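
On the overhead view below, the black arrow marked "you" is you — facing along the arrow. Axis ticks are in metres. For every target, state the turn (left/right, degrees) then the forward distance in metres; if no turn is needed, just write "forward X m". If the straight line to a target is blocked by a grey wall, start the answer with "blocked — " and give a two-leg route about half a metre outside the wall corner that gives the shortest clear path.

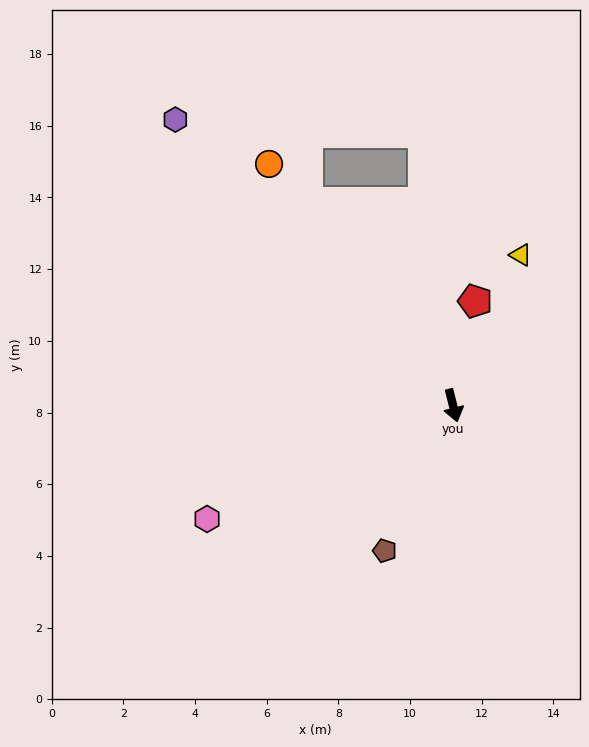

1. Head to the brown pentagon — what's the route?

turn right 39°, forward 4.5 m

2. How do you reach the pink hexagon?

turn right 79°, forward 7.6 m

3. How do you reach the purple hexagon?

turn right 150°, forward 11.1 m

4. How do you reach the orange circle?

turn right 157°, forward 8.5 m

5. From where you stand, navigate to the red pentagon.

turn left 154°, forward 3.0 m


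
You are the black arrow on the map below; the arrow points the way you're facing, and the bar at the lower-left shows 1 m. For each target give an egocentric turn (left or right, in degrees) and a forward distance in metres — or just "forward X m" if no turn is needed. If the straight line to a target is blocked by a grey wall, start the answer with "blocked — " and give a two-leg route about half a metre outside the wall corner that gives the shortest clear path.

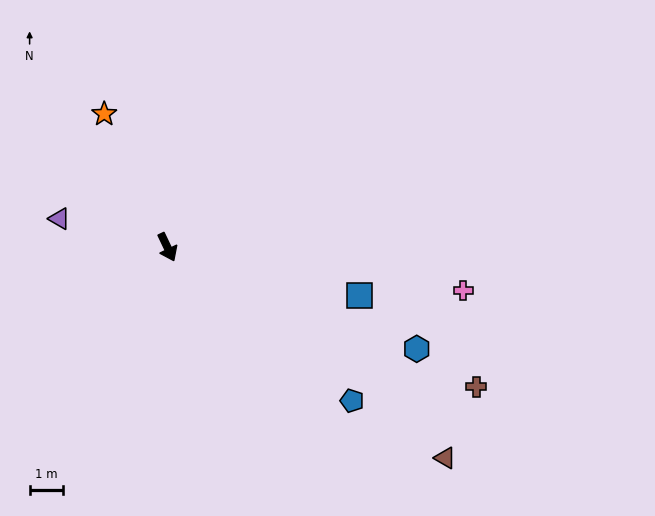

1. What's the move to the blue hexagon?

turn left 42°, forward 8.0 m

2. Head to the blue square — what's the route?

turn left 50°, forward 5.9 m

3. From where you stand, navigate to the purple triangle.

turn right 130°, forward 3.3 m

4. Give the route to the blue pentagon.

turn left 25°, forward 7.1 m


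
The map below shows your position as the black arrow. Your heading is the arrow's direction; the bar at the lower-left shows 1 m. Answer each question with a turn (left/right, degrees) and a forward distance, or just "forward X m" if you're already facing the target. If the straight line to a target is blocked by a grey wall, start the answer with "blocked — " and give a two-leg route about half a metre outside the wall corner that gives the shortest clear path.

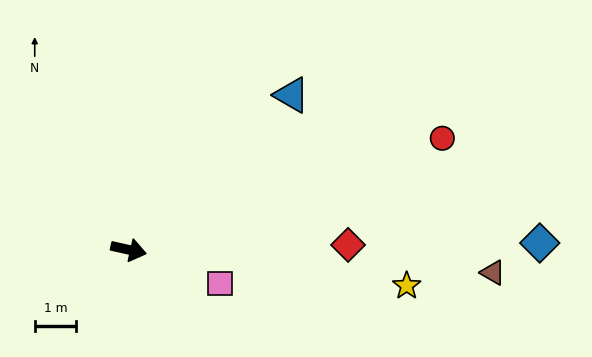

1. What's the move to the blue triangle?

turn left 56°, forward 5.4 m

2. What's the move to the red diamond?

turn left 14°, forward 5.3 m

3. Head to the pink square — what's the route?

turn right 8°, forward 2.3 m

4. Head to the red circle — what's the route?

turn left 32°, forward 8.0 m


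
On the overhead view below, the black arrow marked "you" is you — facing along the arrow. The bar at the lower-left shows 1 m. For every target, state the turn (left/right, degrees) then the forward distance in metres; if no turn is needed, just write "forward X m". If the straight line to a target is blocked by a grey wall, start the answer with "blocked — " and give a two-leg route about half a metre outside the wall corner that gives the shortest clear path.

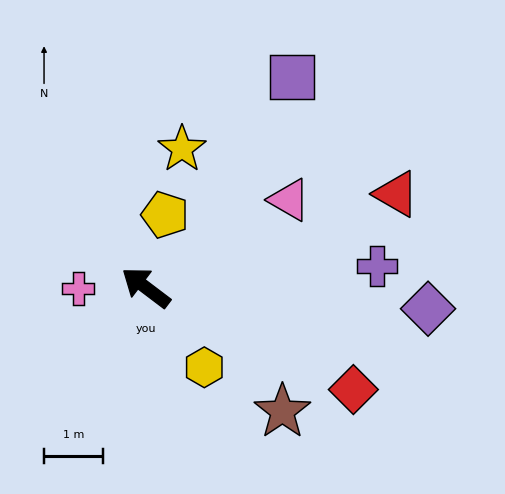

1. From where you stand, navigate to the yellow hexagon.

turn left 163°, forward 1.7 m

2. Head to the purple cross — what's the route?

turn right 138°, forward 4.0 m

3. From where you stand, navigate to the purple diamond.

turn right 147°, forward 4.8 m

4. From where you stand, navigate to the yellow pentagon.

turn right 68°, forward 1.3 m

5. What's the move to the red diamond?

turn right 169°, forward 3.9 m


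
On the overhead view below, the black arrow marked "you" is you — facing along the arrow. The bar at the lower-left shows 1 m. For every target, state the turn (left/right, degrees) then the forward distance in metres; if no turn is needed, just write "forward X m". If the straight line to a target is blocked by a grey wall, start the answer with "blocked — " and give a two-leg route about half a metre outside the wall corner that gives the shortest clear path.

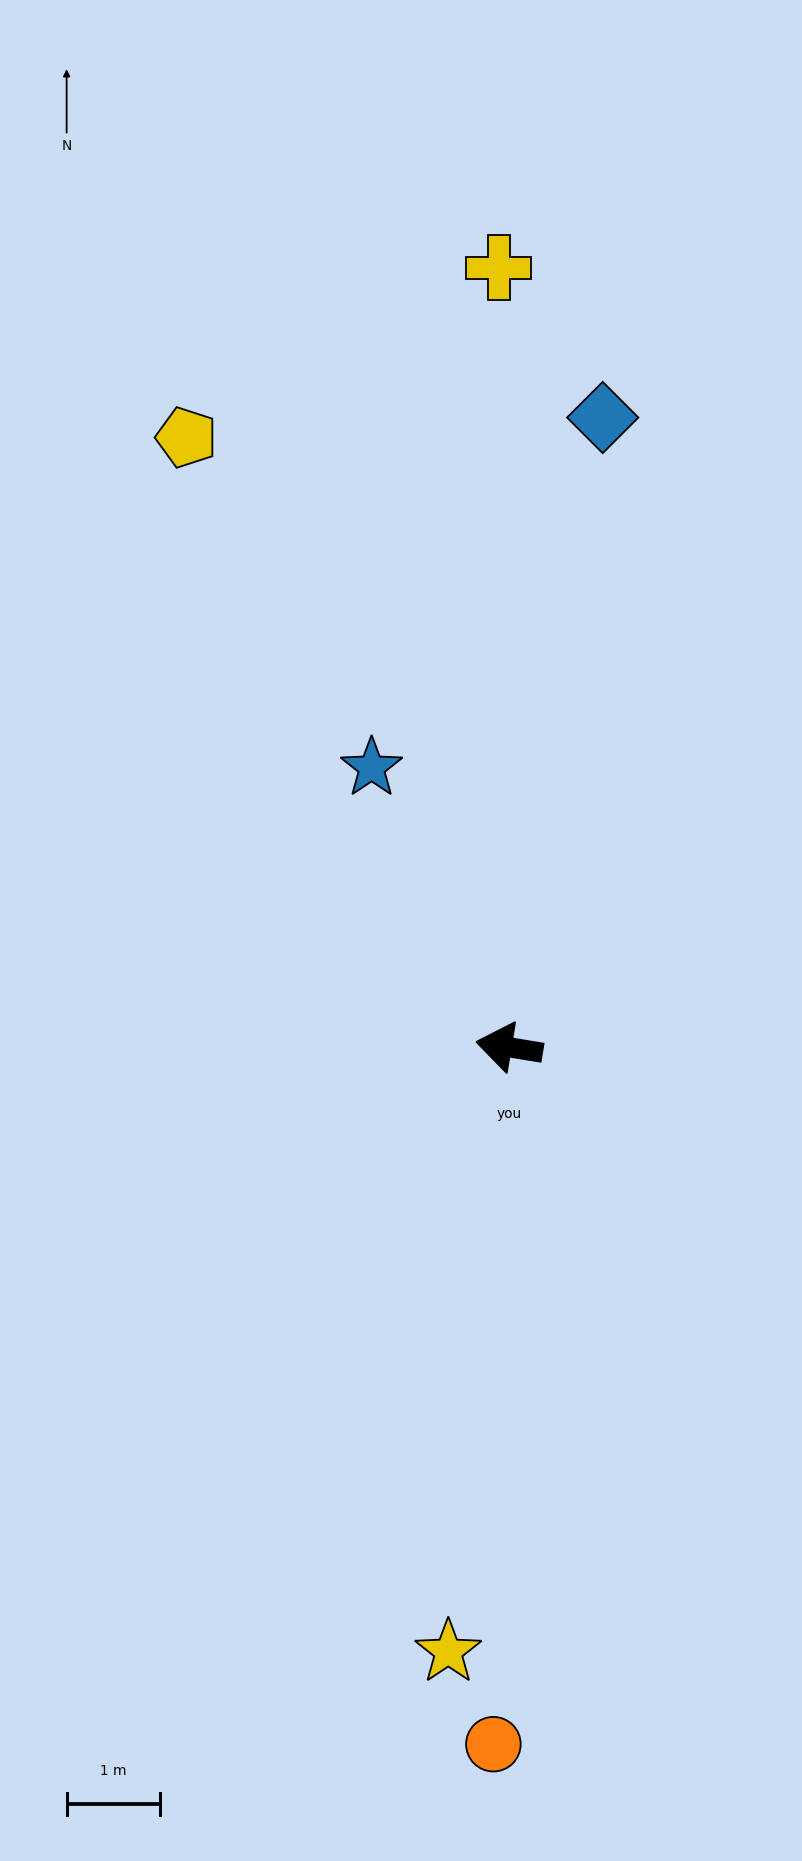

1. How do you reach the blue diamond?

turn right 89°, forward 6.9 m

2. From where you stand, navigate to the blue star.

turn right 54°, forward 3.4 m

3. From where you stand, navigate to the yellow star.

turn left 94°, forward 6.5 m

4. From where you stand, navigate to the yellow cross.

turn right 80°, forward 8.4 m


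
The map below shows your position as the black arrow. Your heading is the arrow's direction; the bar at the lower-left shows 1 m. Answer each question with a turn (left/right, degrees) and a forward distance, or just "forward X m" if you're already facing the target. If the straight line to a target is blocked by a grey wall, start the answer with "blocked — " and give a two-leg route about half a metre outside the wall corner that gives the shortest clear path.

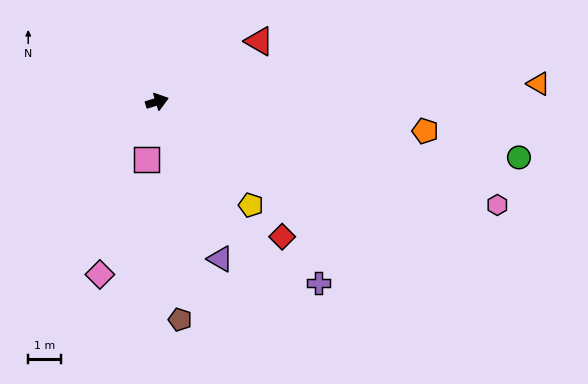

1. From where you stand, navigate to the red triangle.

turn left 14°, forward 3.7 m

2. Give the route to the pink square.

turn right 117°, forward 1.8 m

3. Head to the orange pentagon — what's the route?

turn right 23°, forward 8.3 m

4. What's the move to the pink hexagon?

turn right 34°, forward 11.0 m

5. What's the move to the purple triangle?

turn right 85°, forward 5.2 m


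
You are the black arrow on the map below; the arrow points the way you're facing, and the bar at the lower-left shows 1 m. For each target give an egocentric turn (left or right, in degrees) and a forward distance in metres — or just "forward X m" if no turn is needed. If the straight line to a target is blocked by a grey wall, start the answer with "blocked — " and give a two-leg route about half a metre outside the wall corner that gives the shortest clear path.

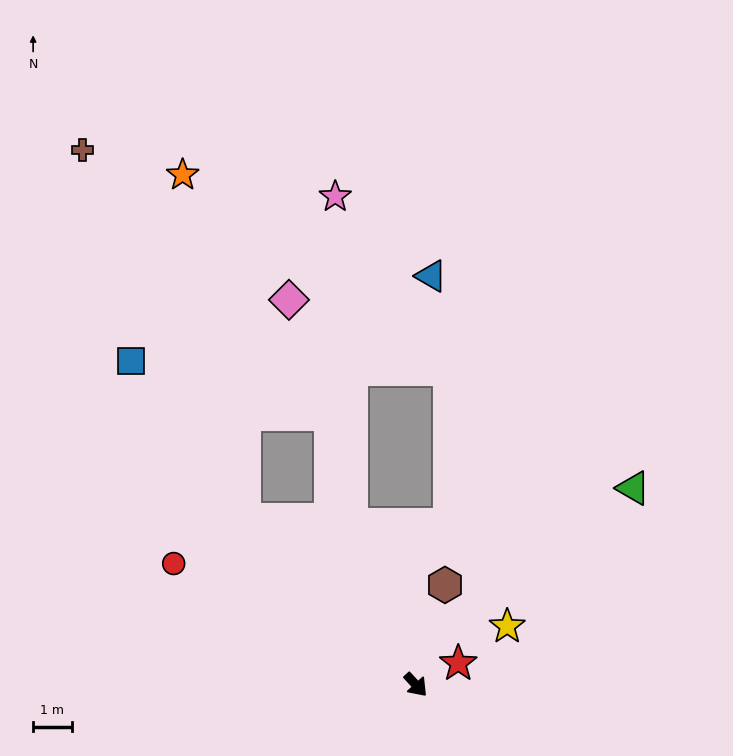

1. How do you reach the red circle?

turn right 159°, forward 7.0 m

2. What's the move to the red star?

turn left 74°, forward 1.2 m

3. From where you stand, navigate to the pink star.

blocked — turn left 159°, forward 4.5 m, then turn right 19°, forward 8.5 m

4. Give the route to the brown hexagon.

turn left 121°, forward 2.7 m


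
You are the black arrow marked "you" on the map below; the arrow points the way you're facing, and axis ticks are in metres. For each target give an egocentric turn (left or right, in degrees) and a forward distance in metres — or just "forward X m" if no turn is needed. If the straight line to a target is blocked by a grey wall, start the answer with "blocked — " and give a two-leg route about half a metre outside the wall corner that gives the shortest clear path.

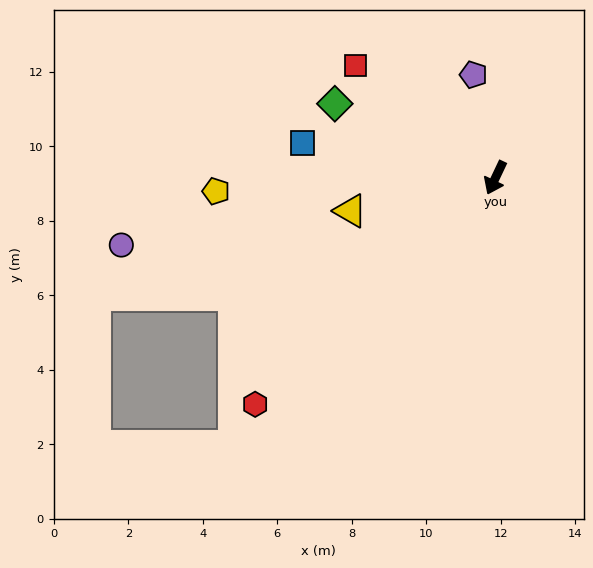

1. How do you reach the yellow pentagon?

turn right 62°, forward 7.5 m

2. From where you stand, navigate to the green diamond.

turn right 89°, forward 4.7 m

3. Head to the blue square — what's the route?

turn right 75°, forward 5.3 m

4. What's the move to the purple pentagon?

turn right 143°, forward 2.8 m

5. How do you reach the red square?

turn right 103°, forward 4.8 m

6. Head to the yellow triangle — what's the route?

turn right 52°, forward 4.0 m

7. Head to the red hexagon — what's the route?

turn right 21°, forward 8.9 m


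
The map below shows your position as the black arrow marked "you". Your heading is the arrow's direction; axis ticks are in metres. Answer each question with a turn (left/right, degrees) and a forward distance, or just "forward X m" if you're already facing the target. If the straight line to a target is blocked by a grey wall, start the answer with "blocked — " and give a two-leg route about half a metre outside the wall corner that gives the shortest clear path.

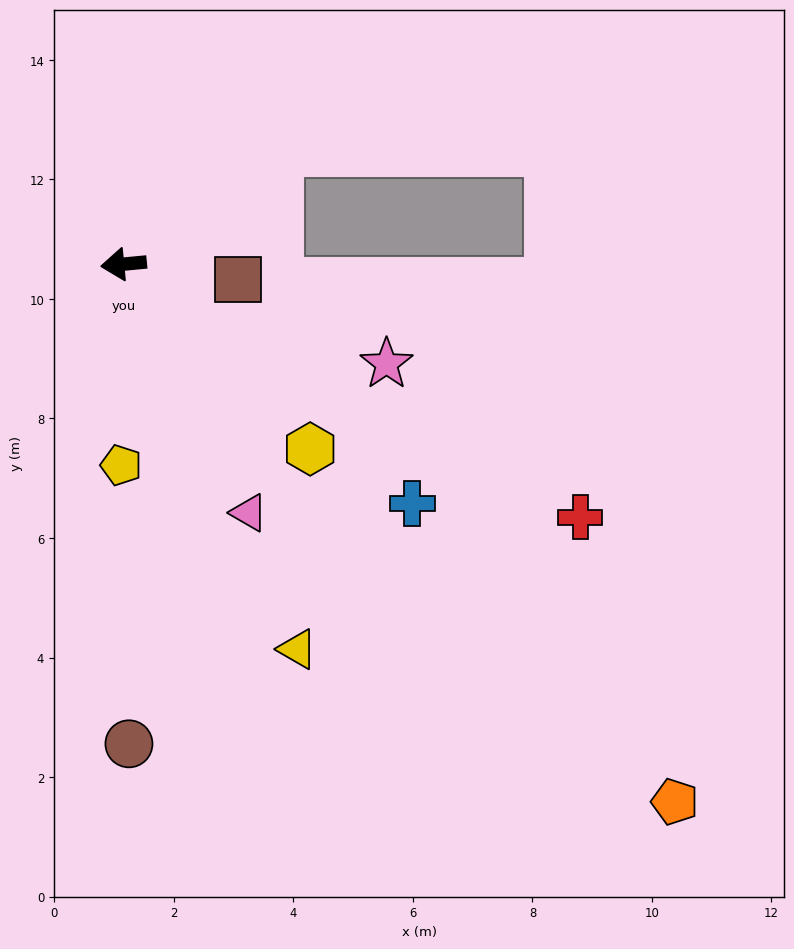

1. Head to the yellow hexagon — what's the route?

turn left 130°, forward 4.4 m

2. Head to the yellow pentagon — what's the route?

turn left 84°, forward 3.4 m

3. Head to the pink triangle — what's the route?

turn left 111°, forward 4.7 m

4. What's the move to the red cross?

turn left 146°, forward 8.7 m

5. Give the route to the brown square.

turn left 167°, forward 1.9 m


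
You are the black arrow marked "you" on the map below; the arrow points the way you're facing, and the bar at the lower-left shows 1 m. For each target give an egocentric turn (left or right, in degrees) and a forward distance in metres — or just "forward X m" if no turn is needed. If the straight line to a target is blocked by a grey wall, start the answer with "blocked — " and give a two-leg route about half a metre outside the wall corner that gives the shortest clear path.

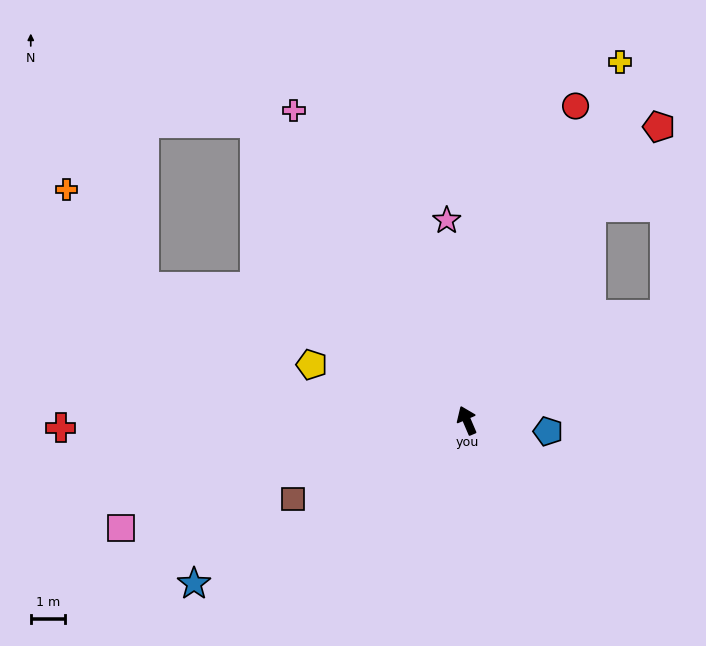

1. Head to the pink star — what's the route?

turn right 17°, forward 5.8 m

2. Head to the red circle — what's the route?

turn right 42°, forward 9.7 m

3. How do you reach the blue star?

turn left 98°, forward 9.2 m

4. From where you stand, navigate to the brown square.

turn left 91°, forward 5.6 m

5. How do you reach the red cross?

turn left 68°, forward 11.8 m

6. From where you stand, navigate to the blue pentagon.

turn right 121°, forward 2.4 m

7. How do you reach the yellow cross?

turn right 46°, forward 11.3 m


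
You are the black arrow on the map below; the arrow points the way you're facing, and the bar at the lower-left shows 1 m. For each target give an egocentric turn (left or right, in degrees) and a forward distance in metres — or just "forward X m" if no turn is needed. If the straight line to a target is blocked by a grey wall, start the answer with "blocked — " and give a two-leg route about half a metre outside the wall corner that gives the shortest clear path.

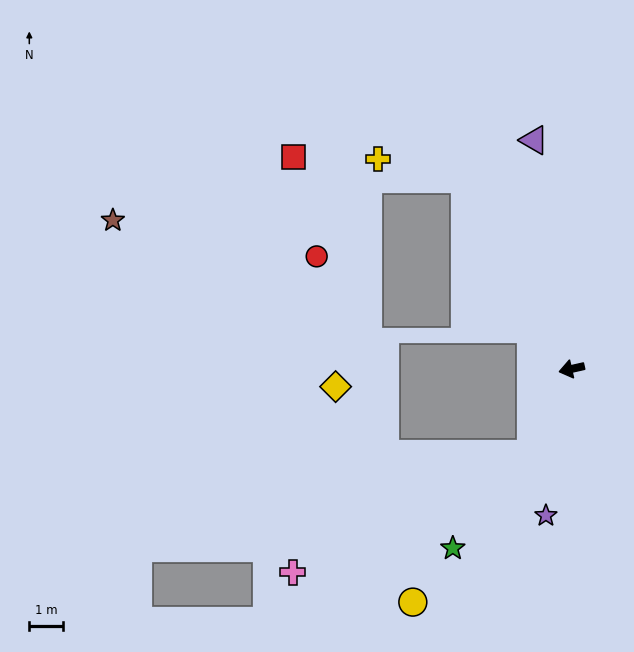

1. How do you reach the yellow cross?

blocked — turn right 73°, forward 6.5 m, then turn left 47°, forward 2.7 m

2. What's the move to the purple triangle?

turn right 93°, forward 7.0 m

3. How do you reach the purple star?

turn left 67°, forward 4.5 m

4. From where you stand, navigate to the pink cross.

blocked — turn left 52°, forward 2.8 m, then turn right 38°, forward 8.0 m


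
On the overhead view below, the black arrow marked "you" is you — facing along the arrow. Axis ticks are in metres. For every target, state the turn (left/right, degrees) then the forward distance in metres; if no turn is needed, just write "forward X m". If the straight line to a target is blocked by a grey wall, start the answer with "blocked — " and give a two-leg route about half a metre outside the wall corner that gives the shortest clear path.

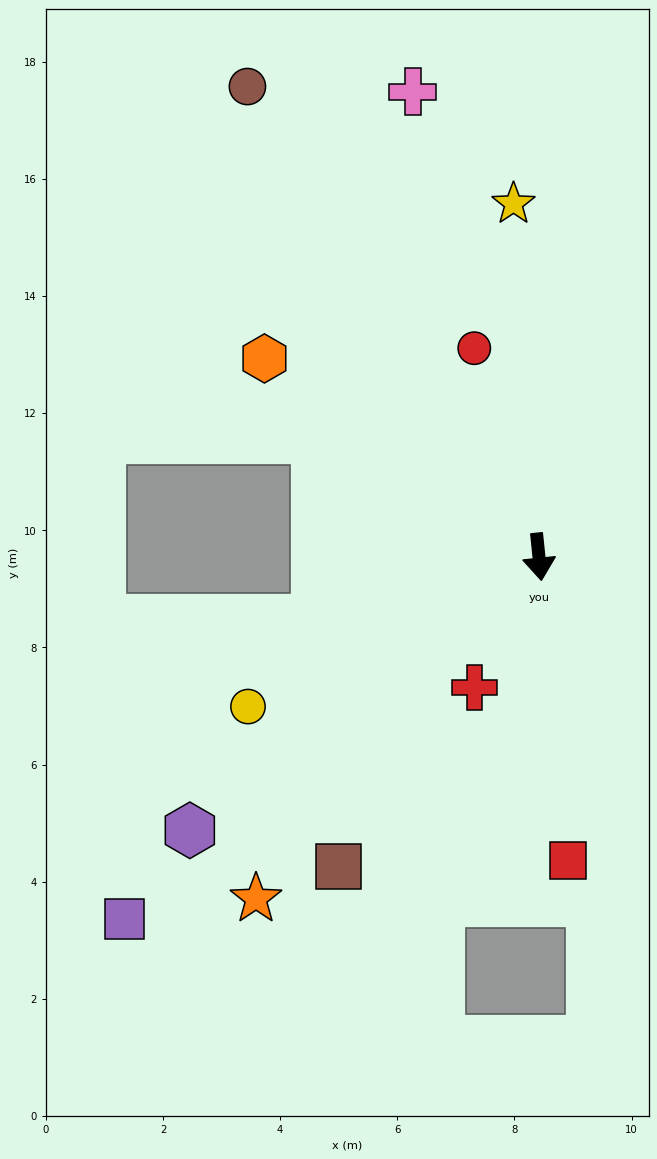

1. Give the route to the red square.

forward 5.2 m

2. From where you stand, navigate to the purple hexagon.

turn right 58°, forward 7.6 m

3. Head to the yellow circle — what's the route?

turn right 69°, forward 5.6 m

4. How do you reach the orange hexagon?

turn right 132°, forward 5.8 m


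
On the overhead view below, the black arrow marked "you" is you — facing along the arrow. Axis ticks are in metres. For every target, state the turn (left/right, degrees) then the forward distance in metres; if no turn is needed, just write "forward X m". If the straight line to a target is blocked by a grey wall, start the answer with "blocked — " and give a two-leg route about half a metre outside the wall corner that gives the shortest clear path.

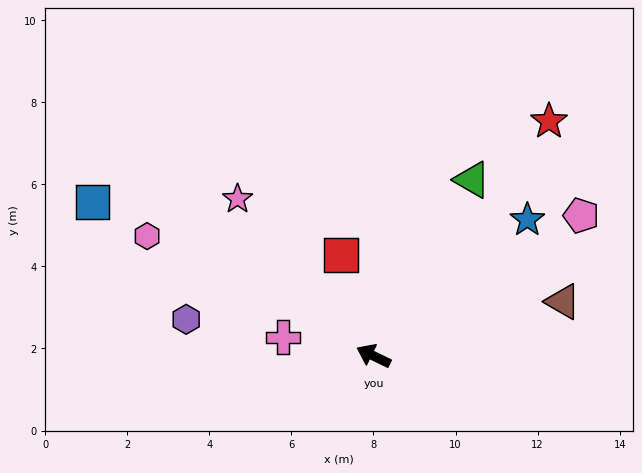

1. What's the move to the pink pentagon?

turn right 120°, forward 6.1 m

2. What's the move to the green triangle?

turn right 93°, forward 4.9 m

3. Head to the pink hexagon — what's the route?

forward 6.2 m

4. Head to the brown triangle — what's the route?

turn right 138°, forward 4.8 m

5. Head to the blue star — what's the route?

turn right 113°, forward 5.0 m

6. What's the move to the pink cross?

turn left 14°, forward 2.2 m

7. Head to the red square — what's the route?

turn right 46°, forward 2.6 m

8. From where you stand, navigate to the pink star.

turn right 23°, forward 5.1 m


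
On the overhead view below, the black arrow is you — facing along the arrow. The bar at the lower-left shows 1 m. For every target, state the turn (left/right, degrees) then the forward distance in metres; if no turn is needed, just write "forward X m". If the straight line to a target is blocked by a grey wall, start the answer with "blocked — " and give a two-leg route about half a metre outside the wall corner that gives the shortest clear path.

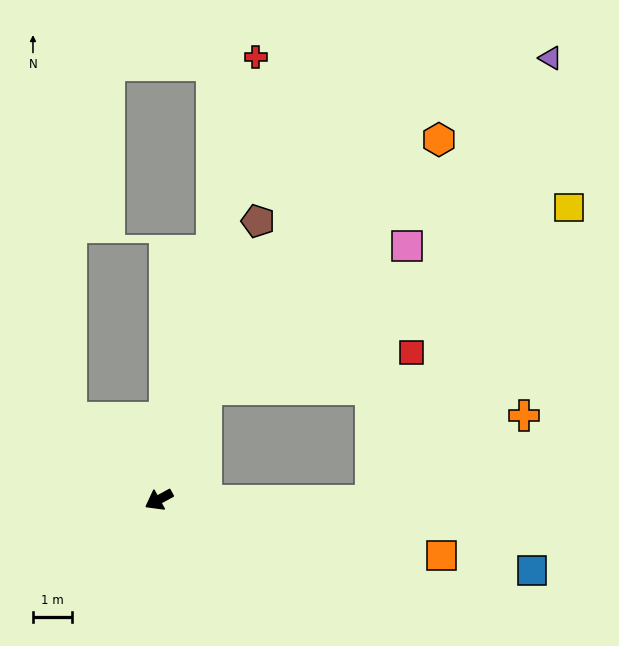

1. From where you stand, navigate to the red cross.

turn right 131°, forward 11.5 m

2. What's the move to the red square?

blocked — turn right 141°, forward 3.1 m, then turn right 58°, forward 5.3 m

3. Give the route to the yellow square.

blocked — turn right 141°, forward 3.1 m, then turn right 41°, forward 10.3 m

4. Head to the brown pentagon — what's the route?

turn right 138°, forward 7.5 m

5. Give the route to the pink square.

blocked — turn right 141°, forward 3.1 m, then turn right 32°, forward 6.3 m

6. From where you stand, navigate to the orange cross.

blocked — turn left 151°, forward 5.4 m, then turn left 30°, forward 4.5 m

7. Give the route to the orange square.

turn left 140°, forward 7.3 m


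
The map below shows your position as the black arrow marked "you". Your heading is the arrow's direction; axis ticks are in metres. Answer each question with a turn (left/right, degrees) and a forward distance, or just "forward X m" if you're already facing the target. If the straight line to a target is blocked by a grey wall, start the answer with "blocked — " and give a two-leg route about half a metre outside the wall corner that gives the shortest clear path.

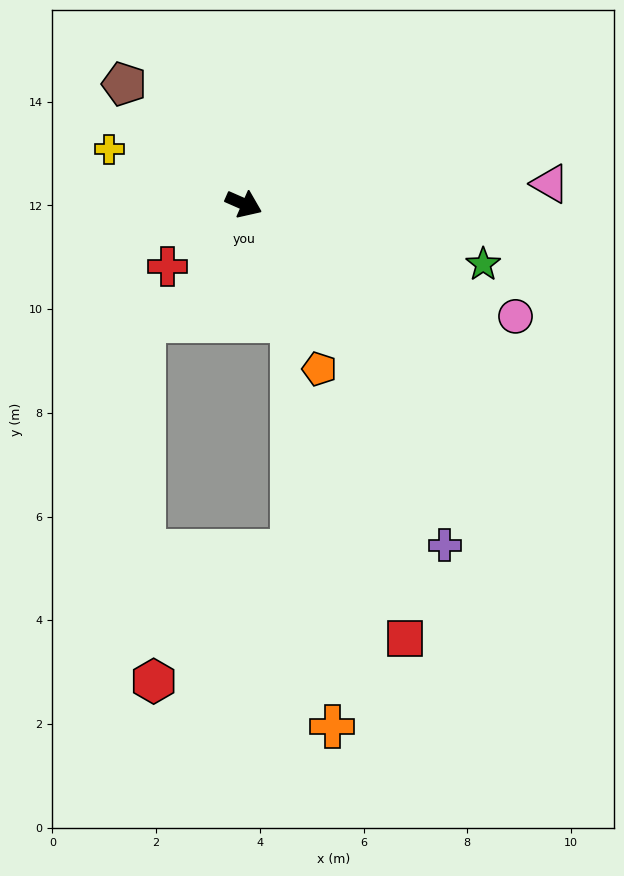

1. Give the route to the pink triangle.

turn left 27°, forward 5.9 m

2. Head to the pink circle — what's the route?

forward 5.7 m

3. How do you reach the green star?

turn left 10°, forward 4.8 m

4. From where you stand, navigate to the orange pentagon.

turn right 42°, forward 3.5 m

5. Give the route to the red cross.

turn right 117°, forward 1.9 m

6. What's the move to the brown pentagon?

turn left 159°, forward 3.3 m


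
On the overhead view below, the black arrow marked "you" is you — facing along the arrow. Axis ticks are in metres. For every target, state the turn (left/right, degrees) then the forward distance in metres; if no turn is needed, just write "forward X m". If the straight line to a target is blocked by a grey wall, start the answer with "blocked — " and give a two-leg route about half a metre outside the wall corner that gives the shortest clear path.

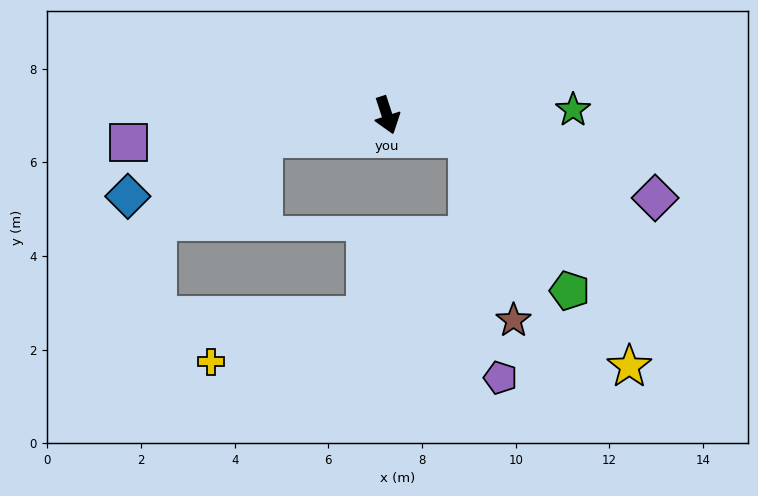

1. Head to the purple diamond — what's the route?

turn left 55°, forward 6.0 m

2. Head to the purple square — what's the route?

turn right 102°, forward 5.5 m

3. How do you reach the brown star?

blocked — turn left 56°, forward 1.8 m, then turn right 60°, forward 4.0 m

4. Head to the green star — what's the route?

turn left 74°, forward 4.0 m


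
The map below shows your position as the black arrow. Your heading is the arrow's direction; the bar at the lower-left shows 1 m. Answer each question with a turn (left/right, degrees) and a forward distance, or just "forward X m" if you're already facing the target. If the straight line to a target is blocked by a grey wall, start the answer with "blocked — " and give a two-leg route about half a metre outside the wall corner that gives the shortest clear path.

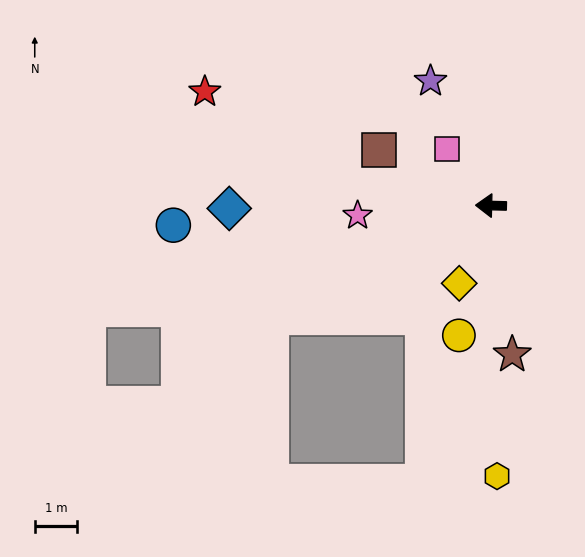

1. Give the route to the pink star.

turn left 6°, forward 3.2 m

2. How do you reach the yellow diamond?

turn left 69°, forward 2.0 m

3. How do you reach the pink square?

turn right 51°, forward 1.7 m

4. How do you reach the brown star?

turn left 99°, forward 3.5 m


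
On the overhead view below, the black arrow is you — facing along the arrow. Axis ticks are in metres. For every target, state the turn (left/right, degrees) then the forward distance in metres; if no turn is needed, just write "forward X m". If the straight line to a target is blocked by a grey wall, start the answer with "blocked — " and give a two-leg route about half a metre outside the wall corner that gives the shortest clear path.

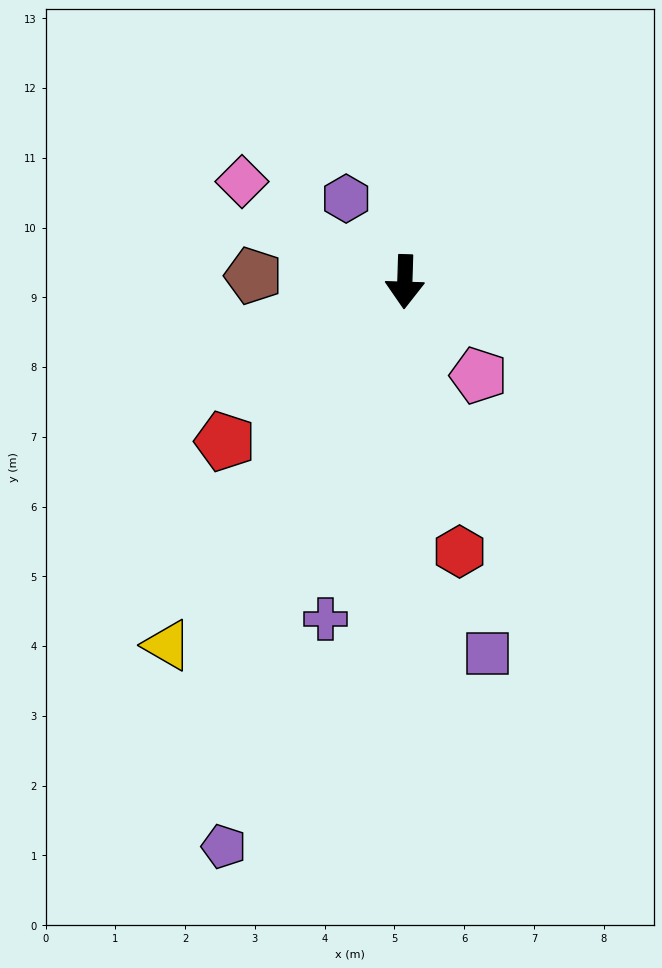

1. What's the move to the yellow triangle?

turn right 31°, forward 6.2 m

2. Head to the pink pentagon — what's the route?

turn left 40°, forward 1.7 m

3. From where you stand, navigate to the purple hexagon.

turn right 143°, forward 1.5 m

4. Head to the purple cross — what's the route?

turn right 11°, forward 5.0 m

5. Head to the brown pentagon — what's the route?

turn right 90°, forward 2.2 m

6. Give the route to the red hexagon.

turn left 13°, forward 3.9 m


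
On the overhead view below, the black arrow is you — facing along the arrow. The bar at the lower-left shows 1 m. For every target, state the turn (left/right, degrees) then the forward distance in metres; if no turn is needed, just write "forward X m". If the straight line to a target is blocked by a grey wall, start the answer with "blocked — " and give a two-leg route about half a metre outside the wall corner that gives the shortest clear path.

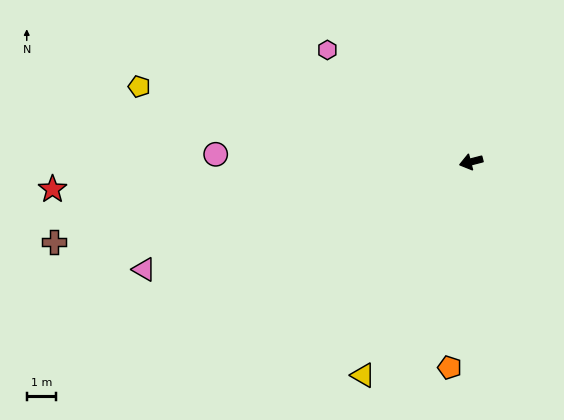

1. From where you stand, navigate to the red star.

turn right 11°, forward 14.1 m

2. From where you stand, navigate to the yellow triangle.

turn left 49°, forward 8.1 m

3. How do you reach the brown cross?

turn right 4°, forward 14.3 m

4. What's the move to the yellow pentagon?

turn right 27°, forward 11.5 m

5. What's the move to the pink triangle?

turn left 4°, forward 11.6 m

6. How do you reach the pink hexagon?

turn right 52°, forward 6.1 m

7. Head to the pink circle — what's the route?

turn right 16°, forward 8.6 m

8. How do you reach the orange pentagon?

turn left 70°, forward 7.0 m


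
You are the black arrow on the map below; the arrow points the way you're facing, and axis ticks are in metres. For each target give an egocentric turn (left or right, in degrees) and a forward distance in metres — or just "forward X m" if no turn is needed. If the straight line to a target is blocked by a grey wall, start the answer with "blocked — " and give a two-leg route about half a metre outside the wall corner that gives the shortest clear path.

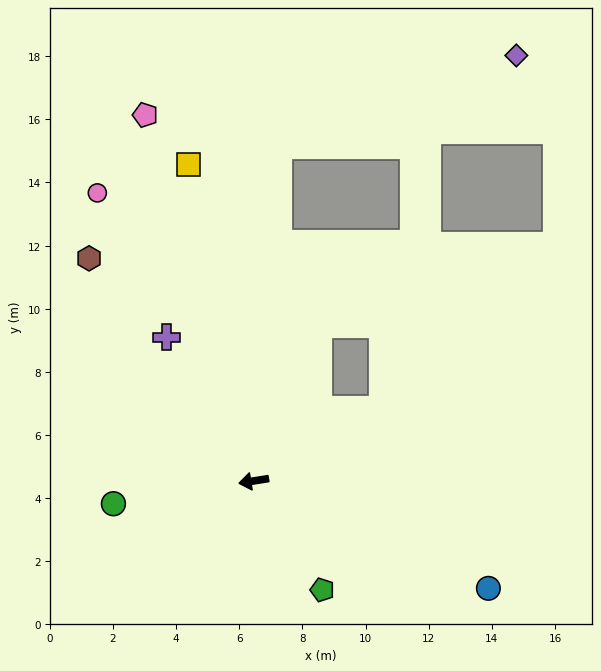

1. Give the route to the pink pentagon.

turn right 83°, forward 12.1 m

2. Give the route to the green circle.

forward 4.5 m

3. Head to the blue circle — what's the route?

turn left 146°, forward 8.2 m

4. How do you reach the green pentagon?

turn left 113°, forward 4.1 m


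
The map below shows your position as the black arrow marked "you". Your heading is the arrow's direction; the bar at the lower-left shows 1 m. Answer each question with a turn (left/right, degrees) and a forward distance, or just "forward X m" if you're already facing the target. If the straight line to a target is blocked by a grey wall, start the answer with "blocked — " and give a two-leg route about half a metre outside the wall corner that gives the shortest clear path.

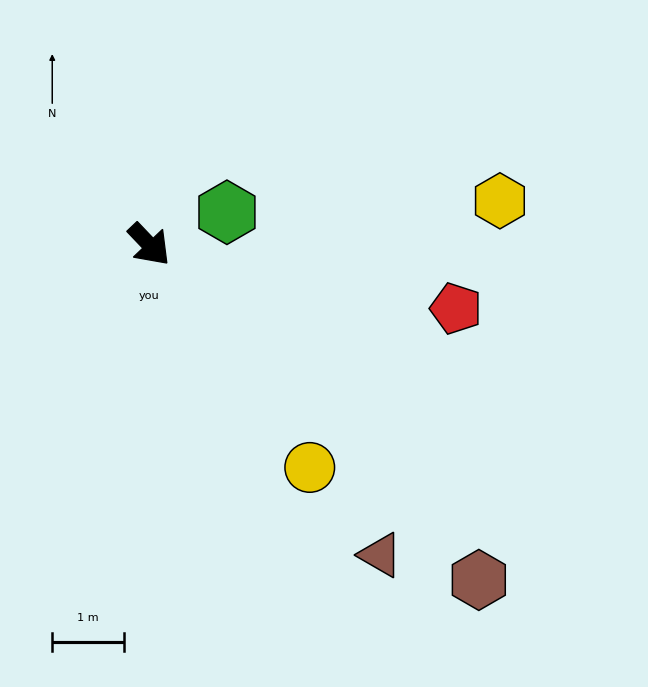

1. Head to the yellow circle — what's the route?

turn right 8°, forward 3.8 m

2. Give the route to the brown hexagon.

forward 6.5 m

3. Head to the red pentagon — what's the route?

turn left 35°, forward 4.3 m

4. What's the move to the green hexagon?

turn left 69°, forward 1.2 m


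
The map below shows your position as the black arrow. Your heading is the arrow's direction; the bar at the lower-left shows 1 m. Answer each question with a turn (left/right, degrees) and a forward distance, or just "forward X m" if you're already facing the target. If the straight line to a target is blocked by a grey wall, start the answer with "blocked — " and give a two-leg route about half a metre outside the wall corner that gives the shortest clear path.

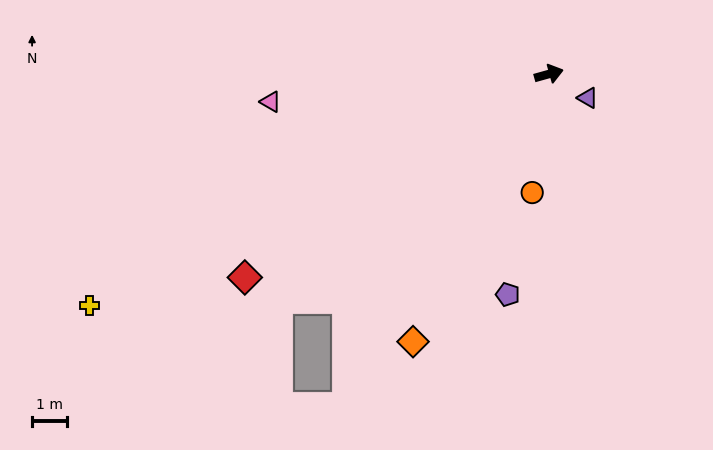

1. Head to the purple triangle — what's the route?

turn right 47°, forward 1.3 m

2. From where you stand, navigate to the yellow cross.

turn right 169°, forward 14.8 m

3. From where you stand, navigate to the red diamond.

turn right 162°, forward 10.5 m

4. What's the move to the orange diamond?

turn right 132°, forward 8.6 m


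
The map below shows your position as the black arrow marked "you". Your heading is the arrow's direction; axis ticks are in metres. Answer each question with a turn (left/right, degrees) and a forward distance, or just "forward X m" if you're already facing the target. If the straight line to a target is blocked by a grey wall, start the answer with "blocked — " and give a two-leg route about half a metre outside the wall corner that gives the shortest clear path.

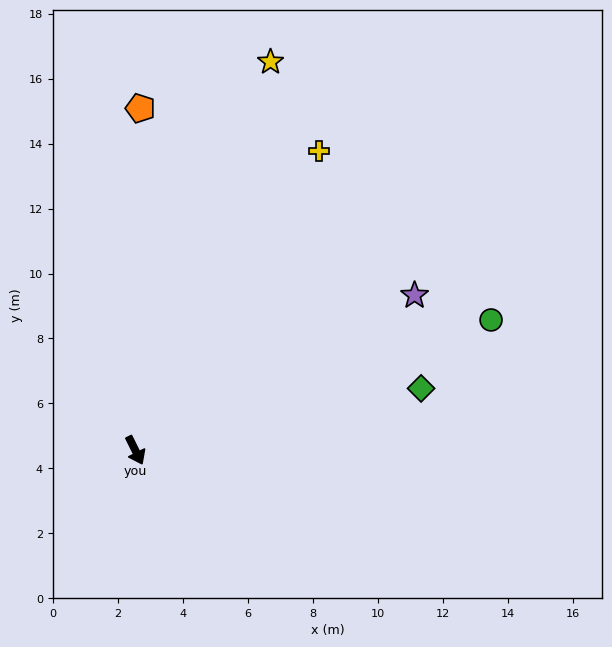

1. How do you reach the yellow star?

turn left 134°, forward 12.7 m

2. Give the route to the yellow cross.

turn left 122°, forward 10.8 m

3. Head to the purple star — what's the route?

turn left 93°, forward 9.8 m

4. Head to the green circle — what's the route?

turn left 84°, forward 11.7 m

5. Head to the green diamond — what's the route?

turn left 76°, forward 9.0 m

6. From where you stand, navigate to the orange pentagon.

turn left 153°, forward 10.5 m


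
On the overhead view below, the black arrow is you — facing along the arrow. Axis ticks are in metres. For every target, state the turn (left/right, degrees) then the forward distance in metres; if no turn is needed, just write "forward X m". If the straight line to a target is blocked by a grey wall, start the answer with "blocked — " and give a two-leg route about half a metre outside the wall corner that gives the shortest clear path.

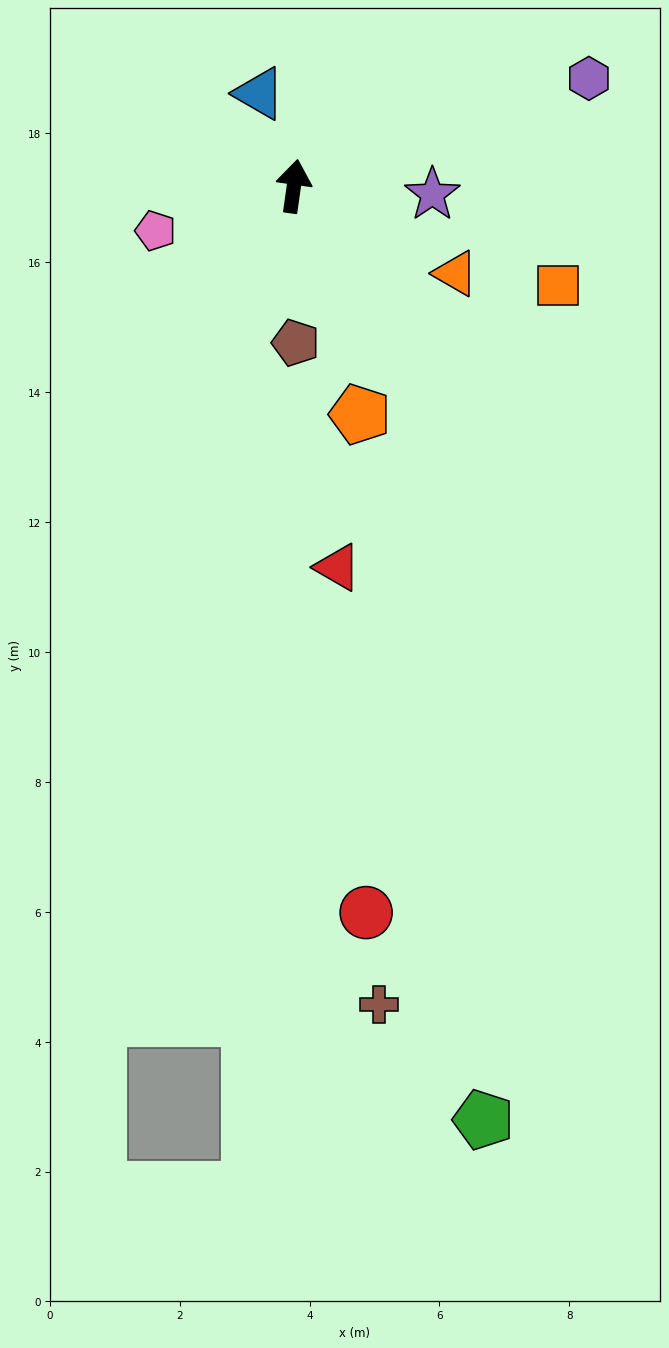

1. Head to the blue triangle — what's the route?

turn left 28°, forward 1.5 m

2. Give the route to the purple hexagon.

turn right 62°, forward 4.8 m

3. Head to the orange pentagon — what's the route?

turn right 156°, forward 3.7 m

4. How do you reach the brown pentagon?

turn right 171°, forward 2.4 m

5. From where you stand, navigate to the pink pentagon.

turn left 116°, forward 2.2 m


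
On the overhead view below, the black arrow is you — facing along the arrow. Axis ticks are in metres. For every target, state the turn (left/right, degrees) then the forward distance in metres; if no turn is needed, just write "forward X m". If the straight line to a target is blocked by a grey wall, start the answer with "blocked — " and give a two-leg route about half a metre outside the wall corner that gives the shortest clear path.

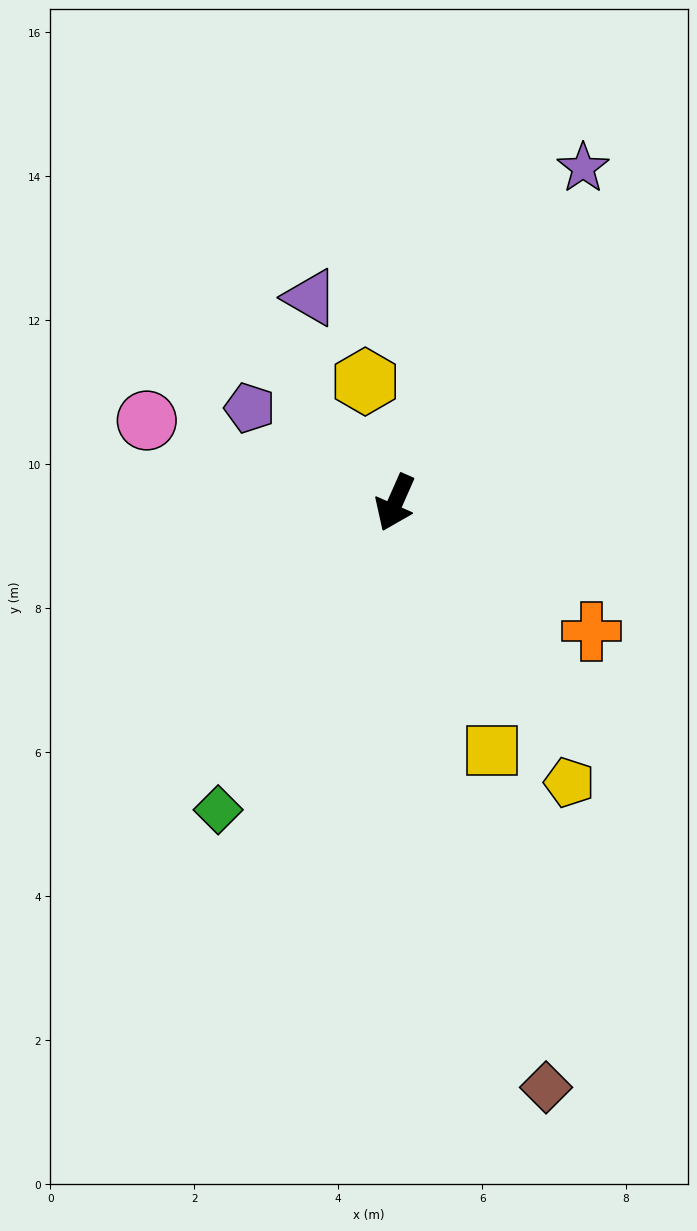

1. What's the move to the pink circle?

turn right 84°, forward 3.6 m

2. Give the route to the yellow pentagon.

turn left 56°, forward 4.6 m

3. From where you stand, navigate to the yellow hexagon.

turn right 142°, forward 1.7 m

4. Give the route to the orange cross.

turn left 81°, forward 3.3 m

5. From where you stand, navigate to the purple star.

turn left 175°, forward 5.3 m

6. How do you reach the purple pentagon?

turn right 99°, forward 2.4 m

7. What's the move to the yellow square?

turn left 45°, forward 3.7 m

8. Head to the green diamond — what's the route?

turn right 6°, forward 4.9 m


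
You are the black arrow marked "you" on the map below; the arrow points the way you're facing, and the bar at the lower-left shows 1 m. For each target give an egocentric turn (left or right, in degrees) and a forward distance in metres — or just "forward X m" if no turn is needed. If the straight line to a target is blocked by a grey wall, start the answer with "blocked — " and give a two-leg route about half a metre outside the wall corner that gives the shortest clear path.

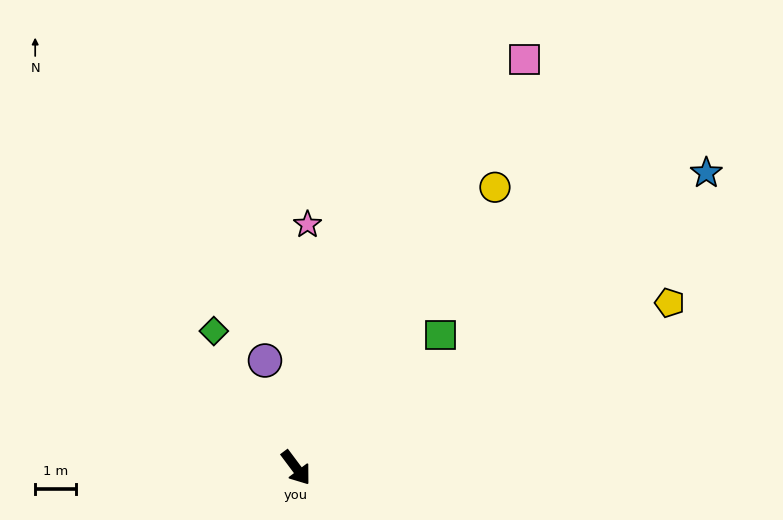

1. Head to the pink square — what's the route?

turn left 114°, forward 11.3 m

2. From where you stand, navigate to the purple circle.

turn left 159°, forward 2.7 m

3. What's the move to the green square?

turn left 96°, forward 4.8 m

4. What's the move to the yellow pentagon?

turn left 77°, forward 9.9 m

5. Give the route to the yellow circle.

turn left 108°, forward 8.3 m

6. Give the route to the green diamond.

turn left 174°, forward 3.9 m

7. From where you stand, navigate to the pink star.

turn left 140°, forward 5.9 m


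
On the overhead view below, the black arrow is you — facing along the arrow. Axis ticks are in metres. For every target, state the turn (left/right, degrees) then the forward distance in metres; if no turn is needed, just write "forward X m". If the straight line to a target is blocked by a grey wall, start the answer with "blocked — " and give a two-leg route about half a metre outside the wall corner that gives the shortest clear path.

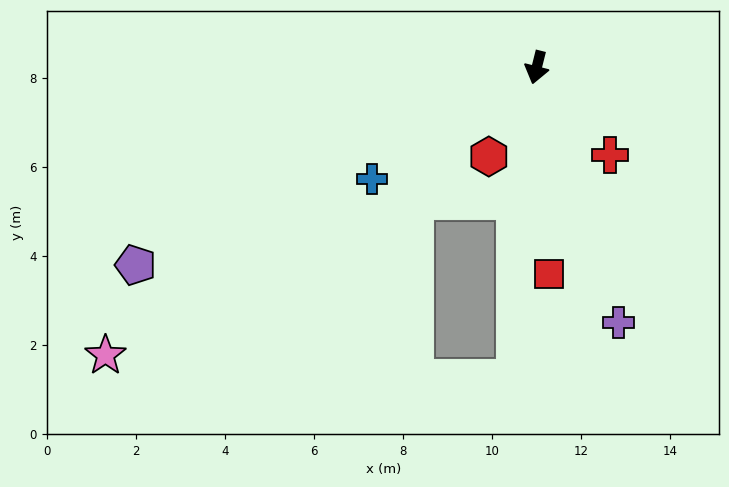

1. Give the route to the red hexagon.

turn right 14°, forward 2.3 m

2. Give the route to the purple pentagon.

turn right 50°, forward 10.1 m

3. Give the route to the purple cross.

turn left 32°, forward 6.0 m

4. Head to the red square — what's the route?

turn left 18°, forward 4.6 m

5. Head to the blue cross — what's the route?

turn right 42°, forward 4.5 m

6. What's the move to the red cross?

turn left 54°, forward 2.6 m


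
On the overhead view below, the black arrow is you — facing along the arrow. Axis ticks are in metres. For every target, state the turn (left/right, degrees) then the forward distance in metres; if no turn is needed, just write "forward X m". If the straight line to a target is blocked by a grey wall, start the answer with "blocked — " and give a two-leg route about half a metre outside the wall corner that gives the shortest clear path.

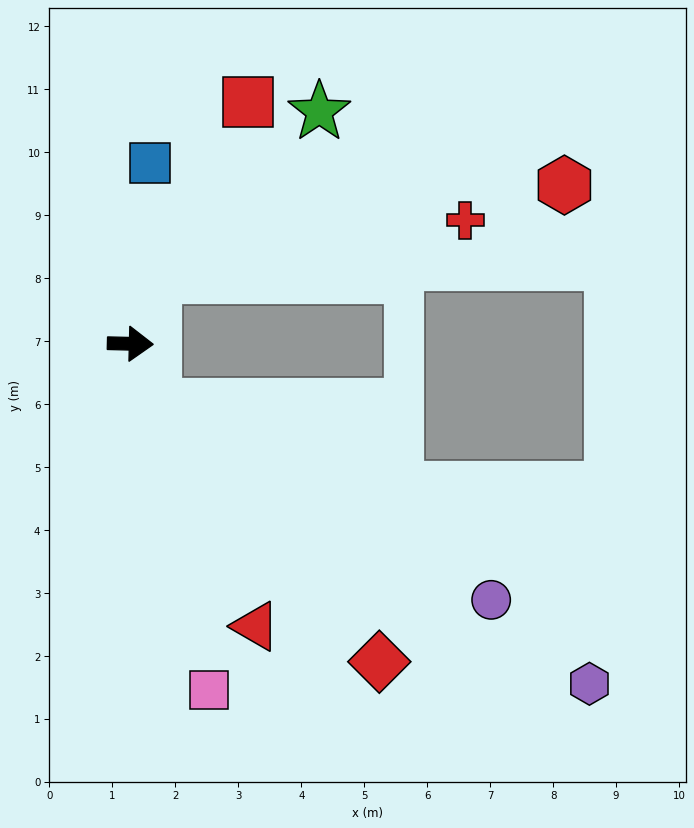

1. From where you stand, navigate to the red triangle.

turn right 65°, forward 4.9 m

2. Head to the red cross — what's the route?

blocked — turn left 72°, forward 1.1 m, then turn right 60°, forward 5.0 m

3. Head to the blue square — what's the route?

turn left 85°, forward 2.9 m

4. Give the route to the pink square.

turn right 76°, forward 5.6 m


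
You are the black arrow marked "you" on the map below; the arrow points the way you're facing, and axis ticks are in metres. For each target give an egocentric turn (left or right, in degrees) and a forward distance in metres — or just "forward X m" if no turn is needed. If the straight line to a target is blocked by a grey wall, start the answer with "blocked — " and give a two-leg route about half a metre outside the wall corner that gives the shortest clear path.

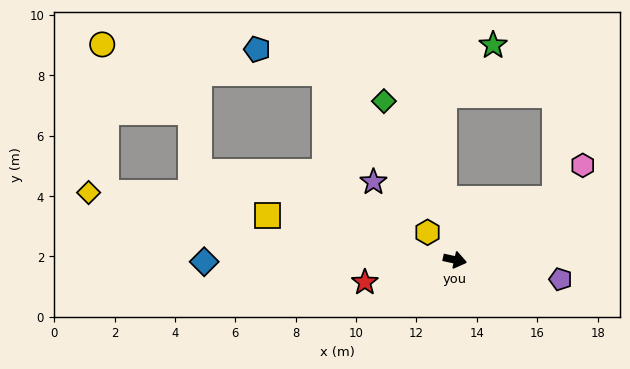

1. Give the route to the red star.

turn right 154°, forward 3.1 m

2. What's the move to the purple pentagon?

forward 3.6 m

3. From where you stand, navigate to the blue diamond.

turn right 167°, forward 8.3 m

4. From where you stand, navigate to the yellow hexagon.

turn left 147°, forward 1.3 m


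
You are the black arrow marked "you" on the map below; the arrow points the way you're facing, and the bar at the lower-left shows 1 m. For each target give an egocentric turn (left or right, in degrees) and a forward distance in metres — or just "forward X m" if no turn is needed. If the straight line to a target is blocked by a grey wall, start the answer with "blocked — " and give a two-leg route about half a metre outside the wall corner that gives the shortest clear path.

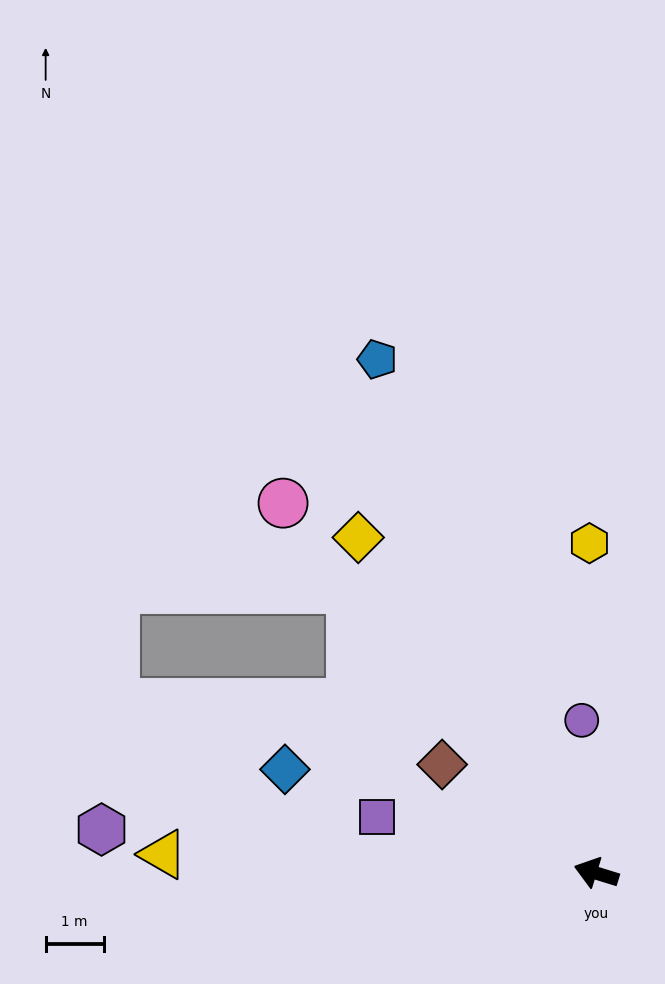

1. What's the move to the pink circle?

turn right 33°, forward 8.4 m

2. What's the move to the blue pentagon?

turn right 50°, forward 9.6 m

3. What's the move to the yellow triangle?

turn left 15°, forward 7.5 m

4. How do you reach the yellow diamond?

turn right 37°, forward 7.1 m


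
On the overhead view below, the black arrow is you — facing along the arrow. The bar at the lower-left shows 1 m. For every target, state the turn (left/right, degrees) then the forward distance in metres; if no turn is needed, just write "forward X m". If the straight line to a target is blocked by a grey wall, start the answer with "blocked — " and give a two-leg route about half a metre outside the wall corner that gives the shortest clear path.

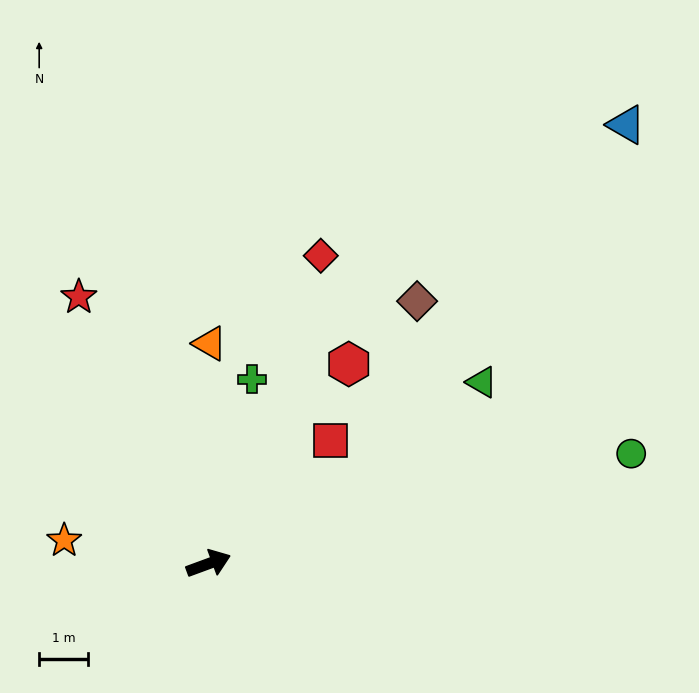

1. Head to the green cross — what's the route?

turn left 57°, forward 3.9 m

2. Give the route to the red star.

turn left 96°, forward 6.1 m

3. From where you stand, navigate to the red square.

turn left 25°, forward 3.5 m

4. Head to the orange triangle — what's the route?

turn left 70°, forward 4.5 m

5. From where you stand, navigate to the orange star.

turn left 151°, forward 3.0 m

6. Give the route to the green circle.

turn right 6°, forward 8.9 m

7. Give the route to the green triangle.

turn left 13°, forward 6.7 m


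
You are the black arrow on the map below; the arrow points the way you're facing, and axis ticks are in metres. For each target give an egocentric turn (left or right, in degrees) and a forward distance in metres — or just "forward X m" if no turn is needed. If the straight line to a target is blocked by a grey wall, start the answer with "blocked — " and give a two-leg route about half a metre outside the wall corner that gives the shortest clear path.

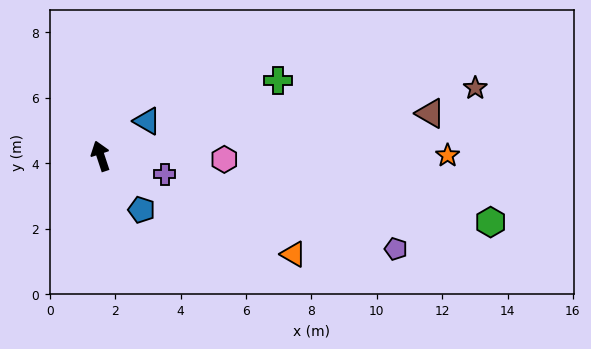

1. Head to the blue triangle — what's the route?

turn right 71°, forward 1.8 m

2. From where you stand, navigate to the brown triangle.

turn right 101°, forward 10.2 m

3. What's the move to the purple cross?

turn right 124°, forward 2.0 m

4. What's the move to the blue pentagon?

turn right 161°, forward 2.1 m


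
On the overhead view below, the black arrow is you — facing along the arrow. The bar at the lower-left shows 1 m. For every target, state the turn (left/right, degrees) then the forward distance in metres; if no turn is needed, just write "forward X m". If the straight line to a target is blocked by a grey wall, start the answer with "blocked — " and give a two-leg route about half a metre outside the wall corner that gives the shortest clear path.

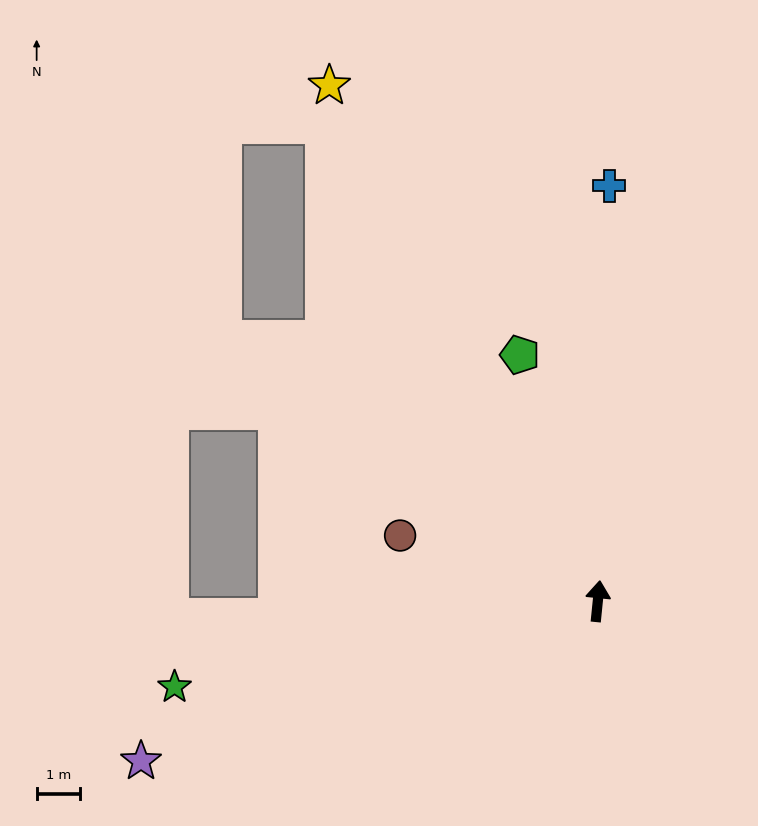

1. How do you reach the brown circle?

turn left 77°, forward 4.8 m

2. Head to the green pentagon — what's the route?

turn left 23°, forward 5.9 m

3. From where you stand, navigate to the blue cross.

turn left 4°, forward 9.5 m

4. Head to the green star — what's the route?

turn left 107°, forward 9.9 m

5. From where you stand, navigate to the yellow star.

turn left 33°, forward 13.3 m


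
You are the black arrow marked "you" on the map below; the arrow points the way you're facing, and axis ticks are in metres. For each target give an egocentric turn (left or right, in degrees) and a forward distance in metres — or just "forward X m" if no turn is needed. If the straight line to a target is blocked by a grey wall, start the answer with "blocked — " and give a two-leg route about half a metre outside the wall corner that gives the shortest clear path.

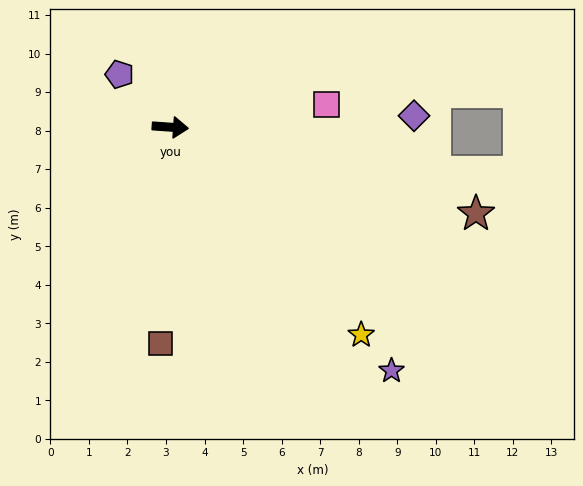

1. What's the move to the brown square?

turn right 88°, forward 5.6 m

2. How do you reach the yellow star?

turn right 43°, forward 7.3 m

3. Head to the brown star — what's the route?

turn right 12°, forward 8.2 m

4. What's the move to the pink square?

turn left 12°, forward 4.1 m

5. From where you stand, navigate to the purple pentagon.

turn left 138°, forward 1.9 m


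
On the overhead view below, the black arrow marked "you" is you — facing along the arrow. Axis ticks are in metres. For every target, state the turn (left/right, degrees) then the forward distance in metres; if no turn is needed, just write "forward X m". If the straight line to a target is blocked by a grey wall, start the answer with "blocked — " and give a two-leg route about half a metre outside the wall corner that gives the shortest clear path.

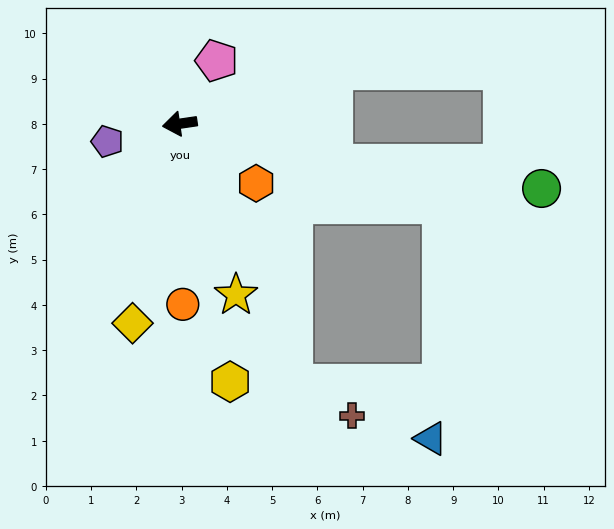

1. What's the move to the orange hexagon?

turn left 134°, forward 2.1 m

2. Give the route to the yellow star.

turn left 100°, forward 4.0 m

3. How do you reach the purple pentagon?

turn left 5°, forward 1.6 m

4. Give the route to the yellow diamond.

turn left 68°, forward 4.5 m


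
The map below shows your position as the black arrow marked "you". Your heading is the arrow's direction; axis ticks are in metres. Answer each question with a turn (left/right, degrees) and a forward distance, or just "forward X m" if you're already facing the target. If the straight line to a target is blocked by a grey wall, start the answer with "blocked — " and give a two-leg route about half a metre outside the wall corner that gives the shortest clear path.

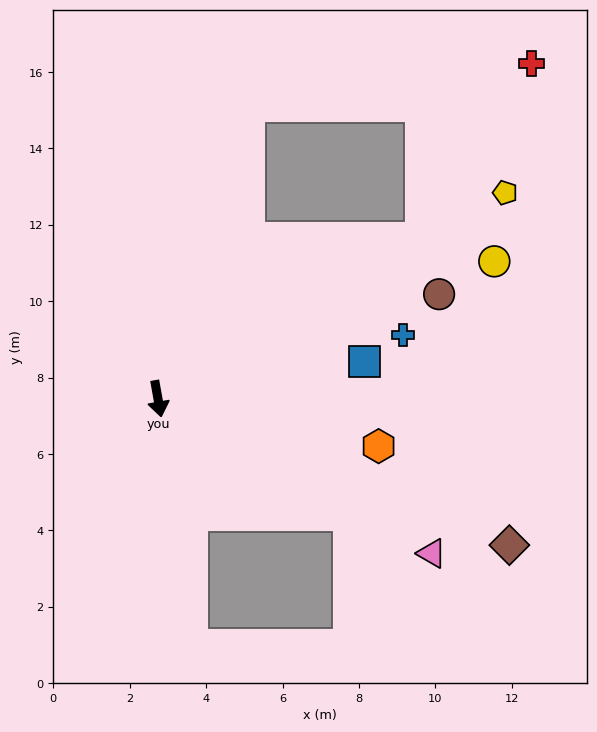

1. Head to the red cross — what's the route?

blocked — turn left 111°, forward 8.1 m, then turn left 27°, forward 5.4 m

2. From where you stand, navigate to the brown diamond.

turn left 57°, forward 10.0 m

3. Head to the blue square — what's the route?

turn left 90°, forward 5.5 m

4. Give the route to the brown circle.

turn left 100°, forward 7.9 m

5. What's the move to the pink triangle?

turn left 50°, forward 8.2 m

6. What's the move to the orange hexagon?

turn left 68°, forward 5.9 m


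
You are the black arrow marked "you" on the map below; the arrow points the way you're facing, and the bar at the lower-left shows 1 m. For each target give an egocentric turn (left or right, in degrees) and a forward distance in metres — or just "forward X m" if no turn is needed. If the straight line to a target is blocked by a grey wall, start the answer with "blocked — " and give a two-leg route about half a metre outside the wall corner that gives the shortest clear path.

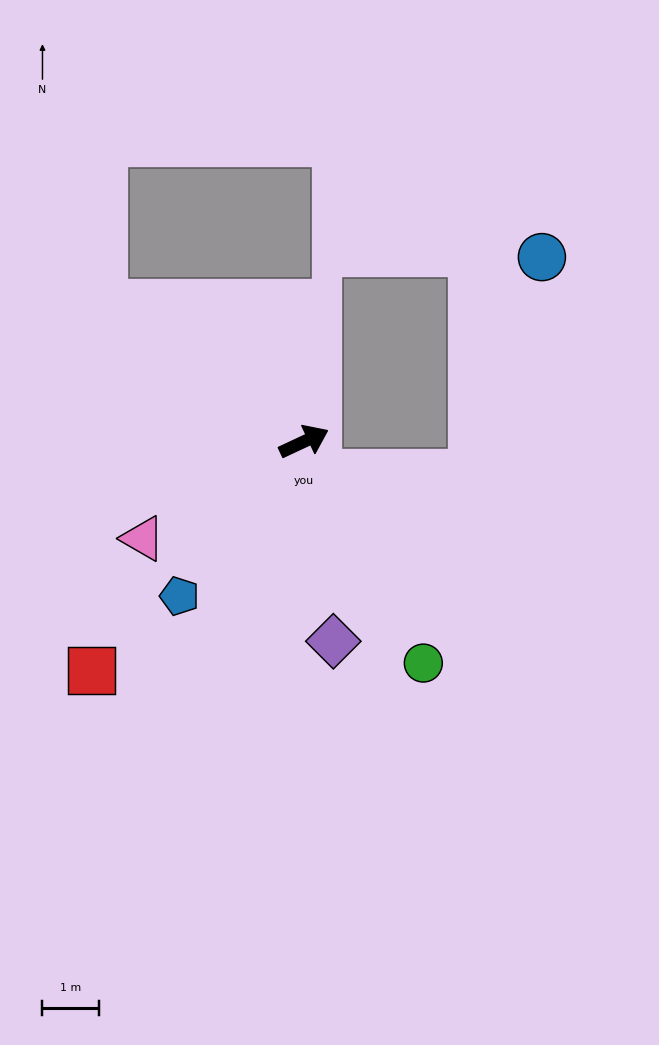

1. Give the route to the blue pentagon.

turn right 154°, forward 3.5 m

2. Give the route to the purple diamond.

turn right 107°, forward 3.6 m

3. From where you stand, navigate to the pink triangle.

turn right 174°, forward 3.4 m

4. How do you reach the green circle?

turn right 87°, forward 4.5 m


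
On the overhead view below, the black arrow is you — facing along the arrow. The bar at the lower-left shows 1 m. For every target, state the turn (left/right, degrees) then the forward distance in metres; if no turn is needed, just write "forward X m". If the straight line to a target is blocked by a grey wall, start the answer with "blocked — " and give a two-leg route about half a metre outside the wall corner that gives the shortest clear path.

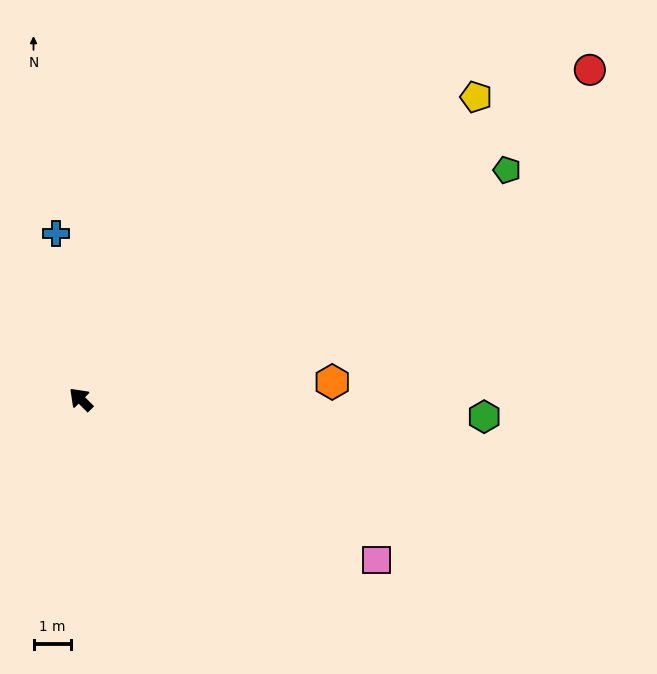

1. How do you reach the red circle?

turn right 102°, forward 16.1 m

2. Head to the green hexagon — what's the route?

turn right 137°, forward 10.7 m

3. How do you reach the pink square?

turn right 163°, forward 8.9 m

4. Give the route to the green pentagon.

turn right 107°, forward 12.8 m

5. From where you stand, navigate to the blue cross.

turn right 36°, forward 4.4 m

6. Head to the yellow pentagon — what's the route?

turn right 98°, forward 13.2 m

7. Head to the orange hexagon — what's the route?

turn right 131°, forward 6.7 m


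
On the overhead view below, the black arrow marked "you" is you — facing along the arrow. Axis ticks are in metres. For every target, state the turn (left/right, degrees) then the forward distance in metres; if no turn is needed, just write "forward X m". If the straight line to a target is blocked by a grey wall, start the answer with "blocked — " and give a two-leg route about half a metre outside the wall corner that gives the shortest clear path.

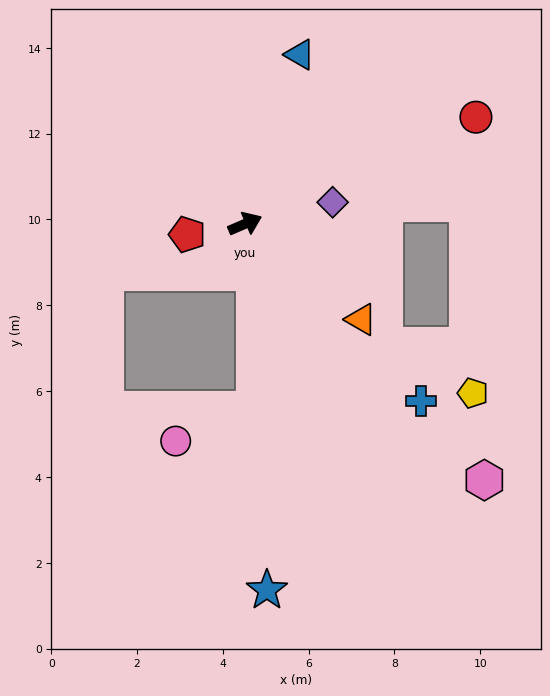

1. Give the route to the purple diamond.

turn right 9°, forward 2.1 m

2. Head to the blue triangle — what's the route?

turn left 49°, forward 4.1 m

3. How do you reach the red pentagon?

turn left 167°, forward 1.4 m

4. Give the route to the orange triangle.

turn right 63°, forward 3.5 m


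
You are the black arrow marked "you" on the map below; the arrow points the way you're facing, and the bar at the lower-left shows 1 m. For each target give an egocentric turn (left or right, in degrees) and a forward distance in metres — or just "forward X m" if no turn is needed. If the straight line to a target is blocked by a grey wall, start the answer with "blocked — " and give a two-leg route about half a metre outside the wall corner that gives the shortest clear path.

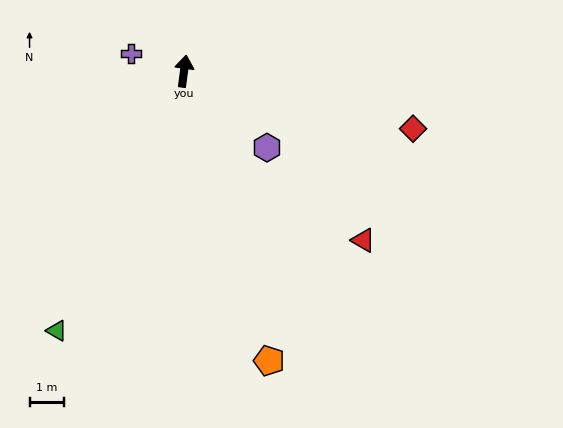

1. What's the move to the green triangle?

turn left 162°, forward 8.4 m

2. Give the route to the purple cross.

turn left 79°, forward 1.6 m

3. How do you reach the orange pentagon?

turn right 156°, forward 8.8 m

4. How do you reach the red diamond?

turn right 96°, forward 6.8 m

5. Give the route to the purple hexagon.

turn right 125°, forward 3.3 m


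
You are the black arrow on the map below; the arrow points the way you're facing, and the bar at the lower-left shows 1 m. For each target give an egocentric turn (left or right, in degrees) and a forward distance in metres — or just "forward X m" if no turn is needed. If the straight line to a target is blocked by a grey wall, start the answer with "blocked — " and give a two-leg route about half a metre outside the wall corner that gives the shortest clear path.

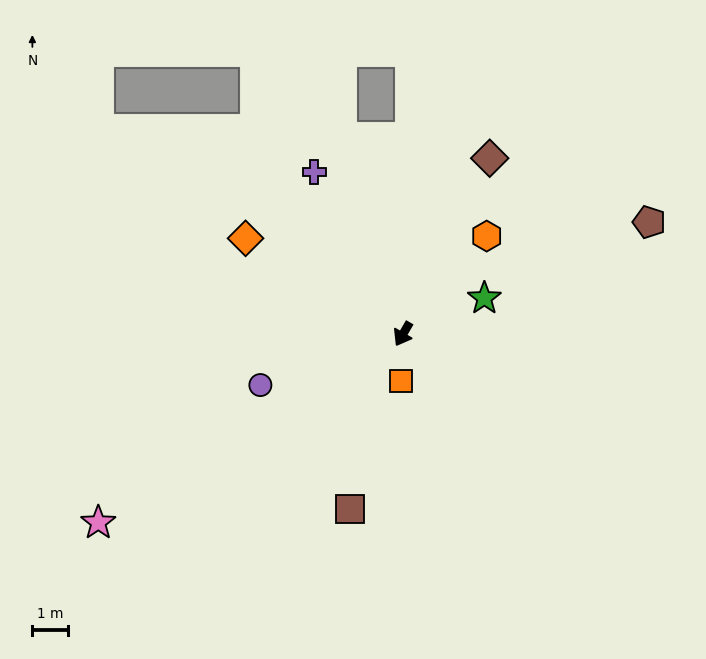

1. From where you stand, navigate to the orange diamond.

turn right 91°, forward 5.1 m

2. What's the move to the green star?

turn left 144°, forward 2.5 m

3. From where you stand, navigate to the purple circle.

turn right 40°, forward 4.2 m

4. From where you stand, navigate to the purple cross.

turn right 121°, forward 5.2 m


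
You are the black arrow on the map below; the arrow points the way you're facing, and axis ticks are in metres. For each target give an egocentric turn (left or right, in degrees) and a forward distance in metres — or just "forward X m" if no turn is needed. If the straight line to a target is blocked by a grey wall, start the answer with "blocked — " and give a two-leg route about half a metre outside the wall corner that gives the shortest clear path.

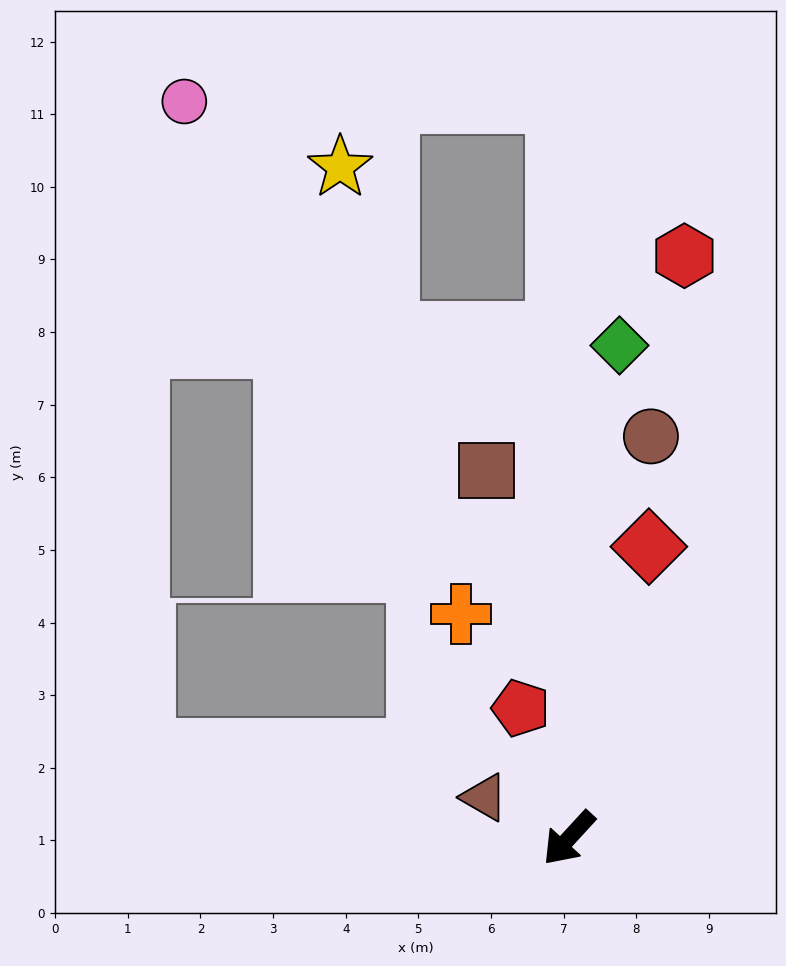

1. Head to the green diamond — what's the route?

turn right 143°, forward 6.8 m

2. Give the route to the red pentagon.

turn right 117°, forward 1.9 m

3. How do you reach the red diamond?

turn right 153°, forward 4.2 m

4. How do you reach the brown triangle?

turn right 73°, forward 1.3 m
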